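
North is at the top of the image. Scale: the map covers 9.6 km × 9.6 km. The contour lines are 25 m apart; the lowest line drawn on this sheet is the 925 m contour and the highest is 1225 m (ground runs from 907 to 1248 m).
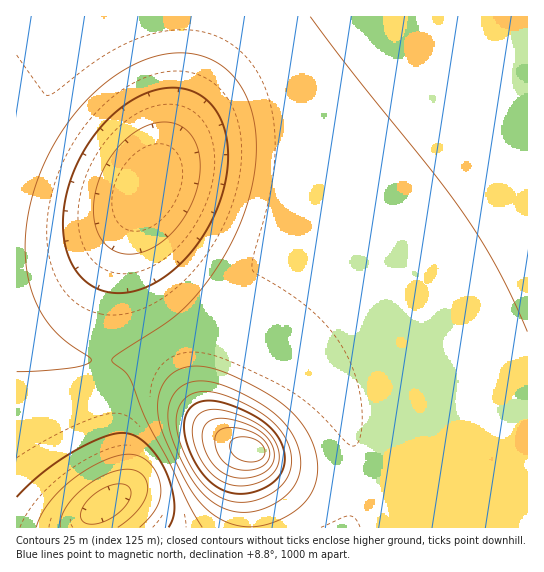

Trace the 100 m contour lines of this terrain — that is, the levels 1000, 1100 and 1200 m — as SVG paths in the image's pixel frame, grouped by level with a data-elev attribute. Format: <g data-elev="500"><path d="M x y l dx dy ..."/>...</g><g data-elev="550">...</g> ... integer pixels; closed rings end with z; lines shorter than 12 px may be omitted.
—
<g data-elev="1000"><path d="M17 497l26-25 32-22 32-14 12-3 10 1 10 4 11 10 9 12 8 14 5 16 2 16-1 12-4 9"/><path d="M113 293l-15-4-13-8-10-12-8-16-3-18-1-20 4-21 6-21 11-22 12-18 15-17 16-13 16-9 18-5 17-1 15 3 11 7 10 10 7 13 5 14 2 18-1 17-3 19-6 18-9 19-11 17-13 16-14 13-14 10-15 7-15 3z"/></g><g data-elev="1100"><path d="M236 502l11 0 14-3 12-6 9-8 6-10 3-9 0-11-3-12-6-10-8-10-11-9-14-8-19-9-15-4-12-2-10 3-11 8-5 12 0 16 5 19 11 21 12 16 14 11z"/></g><g data-elev="1200"><path d="M241 470l13-1 11-4 4-8-1-11-7-9-11-6-16-3-12 1-5 4-2 5 0 8 3 8 9 11z"/></g>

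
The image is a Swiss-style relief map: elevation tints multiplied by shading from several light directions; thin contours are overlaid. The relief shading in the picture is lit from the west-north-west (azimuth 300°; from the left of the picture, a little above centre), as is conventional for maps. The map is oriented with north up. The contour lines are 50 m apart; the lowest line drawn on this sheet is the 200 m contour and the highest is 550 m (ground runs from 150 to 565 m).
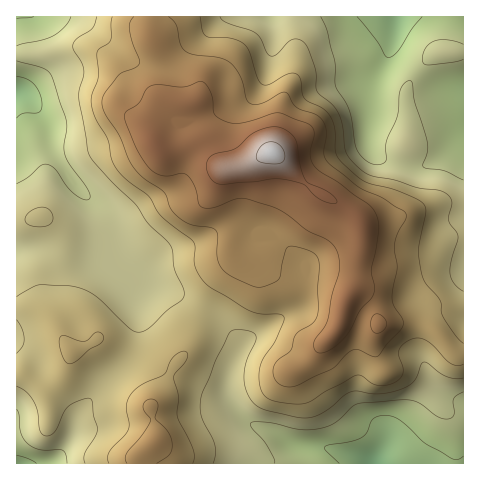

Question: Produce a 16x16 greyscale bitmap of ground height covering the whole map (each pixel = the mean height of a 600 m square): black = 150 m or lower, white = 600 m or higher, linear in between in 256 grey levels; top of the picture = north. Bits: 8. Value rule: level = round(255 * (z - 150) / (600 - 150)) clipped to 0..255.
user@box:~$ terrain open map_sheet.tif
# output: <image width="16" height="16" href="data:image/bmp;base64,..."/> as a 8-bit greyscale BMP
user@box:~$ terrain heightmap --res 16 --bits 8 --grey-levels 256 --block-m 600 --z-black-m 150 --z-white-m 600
<image width="16" height="16" href="data:image/bmp;base64,Qk02BQAAAAAAADYEAAAoAAAAEAAAABAAAAABAAgAAAAAAAABAAATCwAAEwsAAAABAAAAAAAAAAAAAAEBAQACAgIAAwMDAAQEBAAFBQUABgYGAAcHBwAICAgACQkJAAoKCgALCwsADAwMAA0NDQAODg4ADw8PABAQEAAREREAEhISABMTEwAUFBQAFRUVABYWFgAXFxcAGBgYABkZGQAaGhoAGxsbABwcHAAdHR0AHh4eAB8fHwAgICAAISEhACIiIgAjIyMAJCQkACUlJQAmJiYAJycnACgoKAApKSkAKioqACsrKwAsLCwALS0tAC4uLgAvLy8AMDAwADExMQAyMjIAMzMzADQ0NAA1NTUANjY2ADc3NwA4ODgAOTk5ADo6OgA7OzsAPDw8AD09PQA+Pj4APz8/AEBAQABBQUEAQkJCAENDQwBEREQARUVFAEZGRgBHR0cASEhIAElJSQBKSkoAS0tLAExMTABNTU0ATk5OAE9PTwBQUFAAUVFRAFJSUgBTU1MAVFRUAFVVVQBWVlYAV1dXAFhYWABZWVkAWlpaAFtbWwBcXFwAXV1dAF5eXgBfX18AYGBgAGFhYQBiYmIAY2NjAGRkZABlZWUAZmZmAGdnZwBoaGgAaWlpAGpqagBra2sAbGxsAG1tbQBubm4Ab29vAHBwcABxcXEAcnJyAHNzcwB0dHQAdXV1AHZ2dgB3d3cAeHh4AHl5eQB6enoAe3t7AHx8fAB9fX0Afn5+AH9/fwCAgIAAgYGBAIKCggCDg4MAhISEAIWFhQCGhoYAh4eHAIiIiACJiYkAioqKAIuLiwCMjIwAjY2NAI6OjgCPj48AkJCQAJGRkQCSkpIAk5OTAJSUlACVlZUAlpaWAJeXlwCYmJgAmZmZAJqamgCbm5sAnJycAJ2dnQCenp4An5+fAKCgoAChoaEAoqKiAKOjowCkpKQApaWlAKampgCnp6cAqKioAKmpqQCqqqoAq6urAKysrACtra0Arq6uAK+vrwCwsLAAsbGxALKysgCzs7MAtLS0ALW1tQC2trYAt7e3ALi4uAC5ubkAurq6ALu7uwC8vLwAvb29AL6+vgC/v78AwMDAAMHBwQDCwsIAw8PDAMTExADFxcUAxsbGAMfHxwDIyMgAycnJAMrKygDLy8sAzMzMAM3NzQDOzs4Az8/PANDQ0ADR0dEA0tLSANPT0wDU1NQA1dXVANbW1gDX19cA2NjYANnZ2QDa2toA29vbANzc3ADd3d0A3t7eAN/f3wDg4OAA4eHhAOLi4gDj4+MA5OTkAOXl5QDm5uYA5+fnAOjo6ADp6ekA6urqAOvr6wDs7OwA7e3tAO7u7gDv7+8A8PDwAPHx8QDy8vIA8/PzAPT09AD19fUA9vb2APf39wD4+PgA+fn5APr6+gD7+/sA/Pz8AP39/QD+/v4A////AC87U3WUjGpLPi8lGw4RGiBHVVBhhoFcRz1DSTgiGyo1VmJYX315WUdffnlhUU1CP15qZ11kcGRPZJGai4F8WGhZbXBmWmZnVlh6nq2ejHN3XWVkU0lWXmFzeIa1q5N4a1JUTkVETmqEjoyLrLCOcltITUZDR1R2kZCOkKqzkG9YUlFFQ1BvjZSSmay3upR0V0pIO0hokaqxrrS/vp6BaFM1OUVpmK+50dbUuItTRT42KjNUf7a8u7/S2K1pMT08KR0xYJmztbSkoamPVyo1NiUaO2CQoamsmH9+YjklMDMkO0Zgf5KYkYpsXFY2JSE2Oio4U3aYk3hjUklHLh0TJS0="/>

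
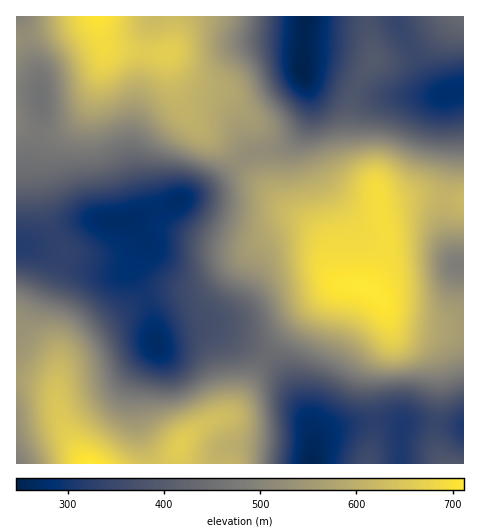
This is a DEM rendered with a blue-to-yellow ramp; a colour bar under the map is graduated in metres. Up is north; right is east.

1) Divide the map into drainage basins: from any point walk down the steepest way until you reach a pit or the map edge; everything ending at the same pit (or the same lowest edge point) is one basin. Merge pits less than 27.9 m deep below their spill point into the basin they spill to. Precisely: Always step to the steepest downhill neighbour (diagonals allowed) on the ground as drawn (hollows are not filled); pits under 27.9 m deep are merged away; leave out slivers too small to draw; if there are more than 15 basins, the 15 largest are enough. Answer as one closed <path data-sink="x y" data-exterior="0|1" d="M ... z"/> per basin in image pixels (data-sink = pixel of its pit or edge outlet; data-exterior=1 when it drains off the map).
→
<path data-sink="113 222" data-exterior="0" d="M104 43l1 12-3 11-15 42-18 20-15 8-9 8-7 23 1 19 7 34 10 21 8 11-26 64 1 11 18 29 2 19 5-18 11-12 57-40 27-11 30-3 12-3 75-53 15-4 20 2 14 11 5 18-1-16-4-8-13-13-29-20-52-54-28-18-14-16-13-22-9-42-54-4-7-3z"/><path data-sink="157 344" data-exterior="0" d="M18 126l-2 0 0 253 24 5 12 4 4 4 7 32 24 40 89 0 2-13 5-10 21-17 26-9 32-52 22-28 44-44 15-6-6-4-6-10-5-25-8-10-16-5-11 0-15 4-75 53-12 3-30 3-27 11-57 40-11 12-5 18-2-19-18-29-1-11 26-64-8-11-10-21-7-34-1-19 7-23 19-13-14 4-8 0-10-2z"/><path data-sink="312 463" data-exterior="1" d="M362 286l-27 1-19 15-43 47-22 32-17 30-9 6-21 7-21 17-5 10-1 12 265 1-6-18 2-74-3-12-10-13-23-10-8-7-13-31-7-8z"/><path data-sink="302 69" data-exterior="0" d="M368 16l-269 1 1 15 6 14 62 8 8 41 17 28 10 10 28 18 52 54 29 20 13 13 4 8 2 24 3 8 7 6 21 2 5 2 12-15 6-11 2-12-1-16-10-46-20-26-6-18 0-29 3-20 5-12 16-23-6-29z"/><path data-sink="448 94" data-exterior="0" d="M463 16l-95 1 0 14 6 29-16 23-5 12-3 20 0 29 6 18 19 24 4 15 3 3 35-7 47 3z"/><path data-sink="459 265" data-exterior="0" d="M433 197l-16 0-31 7-7-2 7 32 1 16-2 12-6 11-12 14 14 12 7 14 10 9 33 7 32 0 1-128z"/><path data-sink="463 426" data-exterior="1" d="M388 311l6 19 8 7 23 10 10 13 3 12 0 35-2 16 1 28 7 13 19 0 1-135-33 0-21-4-14-5z"/><path data-sink="17 463" data-exterior="1" d="M22 380l-6 1 0 82 69 1-22-40-7-32-9-6z"/><path data-sink="17 17" data-exterior="1" d="M90 16l-73 0-1 23 58-15z"/>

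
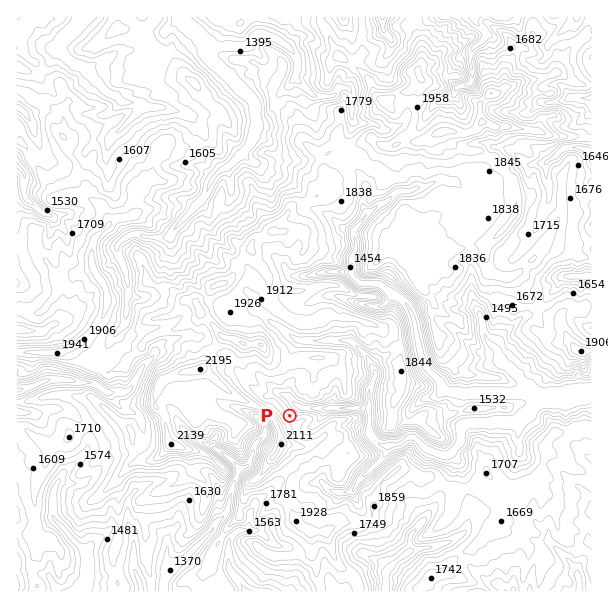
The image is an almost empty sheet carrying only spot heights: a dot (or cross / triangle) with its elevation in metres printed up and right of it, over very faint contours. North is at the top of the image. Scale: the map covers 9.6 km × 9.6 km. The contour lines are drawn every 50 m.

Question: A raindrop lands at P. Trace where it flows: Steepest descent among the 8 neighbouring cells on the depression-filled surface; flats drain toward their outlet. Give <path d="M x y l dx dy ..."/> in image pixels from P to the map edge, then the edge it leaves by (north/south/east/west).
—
<path d="M290 416l9-9 3 0 1 1 65 0 1 2 0 22 5 6 0 2 4 4 3 2 5 0 1-2 12 0 8-6 3-1 4 0 12 12 9 4 3 0 2 2 9 0 10-11 2-3 0-13 6-5 51-1 4-5 2 0 13-13 0-2 5-4 24 0 6-3 12 0 1-2 5 0 1-1"/>
exit: east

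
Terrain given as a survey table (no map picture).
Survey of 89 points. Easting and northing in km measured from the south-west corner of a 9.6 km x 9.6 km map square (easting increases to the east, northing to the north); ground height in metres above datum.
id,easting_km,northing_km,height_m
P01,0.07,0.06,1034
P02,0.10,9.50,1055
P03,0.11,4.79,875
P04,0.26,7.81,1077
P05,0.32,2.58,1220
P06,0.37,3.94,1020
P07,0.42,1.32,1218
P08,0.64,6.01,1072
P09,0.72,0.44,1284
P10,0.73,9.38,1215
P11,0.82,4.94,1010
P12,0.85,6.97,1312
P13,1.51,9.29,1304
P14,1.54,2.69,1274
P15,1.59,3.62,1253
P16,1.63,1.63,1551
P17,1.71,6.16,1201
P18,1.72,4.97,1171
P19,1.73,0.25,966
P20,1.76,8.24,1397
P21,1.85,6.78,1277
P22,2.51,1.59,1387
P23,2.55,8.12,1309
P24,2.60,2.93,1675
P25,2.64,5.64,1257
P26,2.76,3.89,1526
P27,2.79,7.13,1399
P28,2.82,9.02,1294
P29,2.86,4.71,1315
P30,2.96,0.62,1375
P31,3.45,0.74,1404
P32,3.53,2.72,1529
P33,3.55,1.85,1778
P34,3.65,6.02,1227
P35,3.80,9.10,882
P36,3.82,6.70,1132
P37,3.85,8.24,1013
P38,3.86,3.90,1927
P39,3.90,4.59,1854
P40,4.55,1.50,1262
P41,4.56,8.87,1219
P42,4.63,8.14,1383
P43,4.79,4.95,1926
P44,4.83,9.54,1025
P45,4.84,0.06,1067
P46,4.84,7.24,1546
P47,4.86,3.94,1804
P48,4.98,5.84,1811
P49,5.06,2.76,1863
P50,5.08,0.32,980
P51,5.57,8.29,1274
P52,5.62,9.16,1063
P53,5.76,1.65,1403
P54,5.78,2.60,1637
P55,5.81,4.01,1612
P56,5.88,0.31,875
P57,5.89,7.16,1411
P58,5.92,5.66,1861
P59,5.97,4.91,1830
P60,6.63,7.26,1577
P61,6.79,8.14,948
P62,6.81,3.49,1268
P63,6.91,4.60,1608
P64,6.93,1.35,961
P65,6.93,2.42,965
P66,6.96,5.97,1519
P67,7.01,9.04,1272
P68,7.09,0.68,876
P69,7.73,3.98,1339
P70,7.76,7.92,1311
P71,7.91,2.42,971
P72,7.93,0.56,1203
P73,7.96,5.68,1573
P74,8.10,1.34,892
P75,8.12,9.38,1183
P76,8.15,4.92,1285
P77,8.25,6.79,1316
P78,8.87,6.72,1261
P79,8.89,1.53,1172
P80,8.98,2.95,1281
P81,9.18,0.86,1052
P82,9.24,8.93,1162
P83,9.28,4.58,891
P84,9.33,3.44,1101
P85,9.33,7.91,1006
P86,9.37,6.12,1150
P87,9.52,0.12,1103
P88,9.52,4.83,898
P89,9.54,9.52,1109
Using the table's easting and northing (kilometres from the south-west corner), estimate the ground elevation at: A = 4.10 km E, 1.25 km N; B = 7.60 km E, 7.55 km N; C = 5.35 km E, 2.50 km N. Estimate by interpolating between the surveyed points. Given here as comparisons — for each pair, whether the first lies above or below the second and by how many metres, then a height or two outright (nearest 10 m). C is above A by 500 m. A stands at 1200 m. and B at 1520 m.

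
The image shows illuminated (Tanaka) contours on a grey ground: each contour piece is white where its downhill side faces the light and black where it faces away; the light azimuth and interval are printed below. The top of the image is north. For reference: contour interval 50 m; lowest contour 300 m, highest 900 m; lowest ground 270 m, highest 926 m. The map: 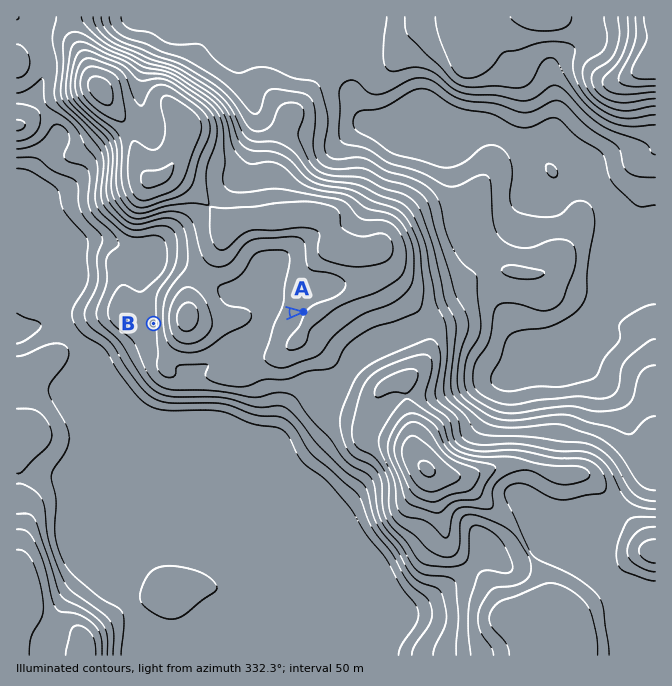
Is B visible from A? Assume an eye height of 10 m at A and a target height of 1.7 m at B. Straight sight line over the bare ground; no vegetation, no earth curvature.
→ no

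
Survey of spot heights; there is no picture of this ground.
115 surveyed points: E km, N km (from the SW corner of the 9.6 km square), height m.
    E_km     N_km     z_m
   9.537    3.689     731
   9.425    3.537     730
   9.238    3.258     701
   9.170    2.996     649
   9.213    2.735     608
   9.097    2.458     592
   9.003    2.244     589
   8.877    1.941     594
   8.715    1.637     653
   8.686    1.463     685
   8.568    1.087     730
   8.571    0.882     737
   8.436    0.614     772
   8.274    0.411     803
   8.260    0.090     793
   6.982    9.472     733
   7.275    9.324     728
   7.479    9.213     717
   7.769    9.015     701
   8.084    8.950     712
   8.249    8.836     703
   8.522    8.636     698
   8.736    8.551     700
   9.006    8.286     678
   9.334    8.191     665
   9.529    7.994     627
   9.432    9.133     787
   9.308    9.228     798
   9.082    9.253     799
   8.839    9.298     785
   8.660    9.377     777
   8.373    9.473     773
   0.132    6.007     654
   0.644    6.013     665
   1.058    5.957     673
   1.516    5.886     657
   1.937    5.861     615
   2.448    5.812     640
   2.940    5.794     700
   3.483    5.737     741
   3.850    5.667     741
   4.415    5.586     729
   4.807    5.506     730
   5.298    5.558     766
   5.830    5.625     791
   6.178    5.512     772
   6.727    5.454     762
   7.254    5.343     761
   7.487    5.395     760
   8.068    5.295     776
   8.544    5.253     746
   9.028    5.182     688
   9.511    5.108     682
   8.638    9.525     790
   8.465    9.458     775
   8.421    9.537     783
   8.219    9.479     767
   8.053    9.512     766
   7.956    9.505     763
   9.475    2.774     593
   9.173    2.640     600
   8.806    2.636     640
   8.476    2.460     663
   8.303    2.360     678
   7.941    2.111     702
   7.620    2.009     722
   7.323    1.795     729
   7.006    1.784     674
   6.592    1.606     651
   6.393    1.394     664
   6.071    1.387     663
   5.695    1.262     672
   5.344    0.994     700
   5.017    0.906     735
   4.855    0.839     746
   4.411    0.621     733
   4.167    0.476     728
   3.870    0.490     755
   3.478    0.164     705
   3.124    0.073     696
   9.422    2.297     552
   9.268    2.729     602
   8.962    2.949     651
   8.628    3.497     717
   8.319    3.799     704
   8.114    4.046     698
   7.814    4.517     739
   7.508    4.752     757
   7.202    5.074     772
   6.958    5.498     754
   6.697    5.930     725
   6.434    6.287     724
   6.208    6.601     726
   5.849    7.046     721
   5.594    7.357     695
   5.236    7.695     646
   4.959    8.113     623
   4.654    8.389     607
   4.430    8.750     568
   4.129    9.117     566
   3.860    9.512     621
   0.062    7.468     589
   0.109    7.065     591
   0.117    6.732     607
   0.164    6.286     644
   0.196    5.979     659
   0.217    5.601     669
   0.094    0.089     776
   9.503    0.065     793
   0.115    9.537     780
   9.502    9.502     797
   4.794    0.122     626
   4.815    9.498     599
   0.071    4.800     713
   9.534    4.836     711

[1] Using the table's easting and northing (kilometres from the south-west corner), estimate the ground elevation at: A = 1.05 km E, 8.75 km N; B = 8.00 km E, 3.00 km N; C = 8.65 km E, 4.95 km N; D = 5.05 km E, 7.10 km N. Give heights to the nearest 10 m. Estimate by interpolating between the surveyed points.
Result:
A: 640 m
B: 630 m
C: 750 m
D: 720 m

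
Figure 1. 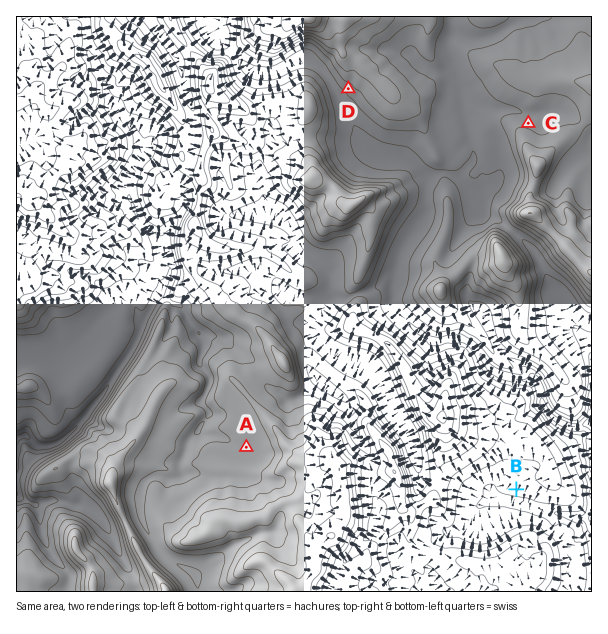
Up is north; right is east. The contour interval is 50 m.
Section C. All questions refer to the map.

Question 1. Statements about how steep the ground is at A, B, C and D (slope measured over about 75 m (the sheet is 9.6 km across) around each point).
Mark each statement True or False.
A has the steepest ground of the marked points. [False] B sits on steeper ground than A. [True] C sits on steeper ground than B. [True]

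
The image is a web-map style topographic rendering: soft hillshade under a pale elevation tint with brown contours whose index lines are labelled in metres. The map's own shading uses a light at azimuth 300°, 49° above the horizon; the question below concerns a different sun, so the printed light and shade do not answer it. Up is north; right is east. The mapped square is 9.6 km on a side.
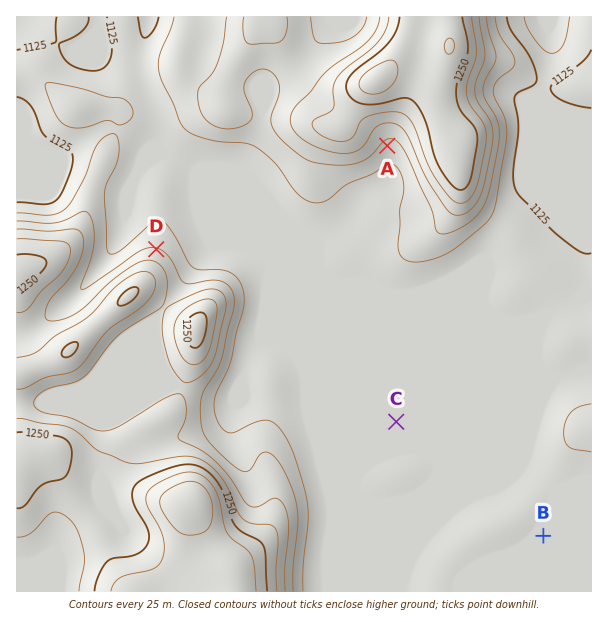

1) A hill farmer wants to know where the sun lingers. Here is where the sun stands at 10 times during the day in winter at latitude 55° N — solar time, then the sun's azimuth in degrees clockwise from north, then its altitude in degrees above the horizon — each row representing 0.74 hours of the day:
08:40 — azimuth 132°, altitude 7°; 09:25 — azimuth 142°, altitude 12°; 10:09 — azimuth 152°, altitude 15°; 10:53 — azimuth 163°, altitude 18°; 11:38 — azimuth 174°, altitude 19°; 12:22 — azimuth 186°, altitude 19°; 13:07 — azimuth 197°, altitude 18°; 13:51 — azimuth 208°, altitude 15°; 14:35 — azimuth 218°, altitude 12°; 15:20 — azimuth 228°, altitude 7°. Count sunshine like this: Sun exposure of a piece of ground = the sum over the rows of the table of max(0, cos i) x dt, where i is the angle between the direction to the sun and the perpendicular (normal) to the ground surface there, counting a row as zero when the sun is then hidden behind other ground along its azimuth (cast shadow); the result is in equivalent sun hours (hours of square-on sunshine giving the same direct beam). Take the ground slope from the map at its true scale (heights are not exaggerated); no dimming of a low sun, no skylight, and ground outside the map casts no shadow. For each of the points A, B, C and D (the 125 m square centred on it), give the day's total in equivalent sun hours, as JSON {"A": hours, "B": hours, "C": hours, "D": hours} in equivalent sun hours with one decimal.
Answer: {"A": 2.2, "B": 1.8, "C": 1.8, "D": 1.2}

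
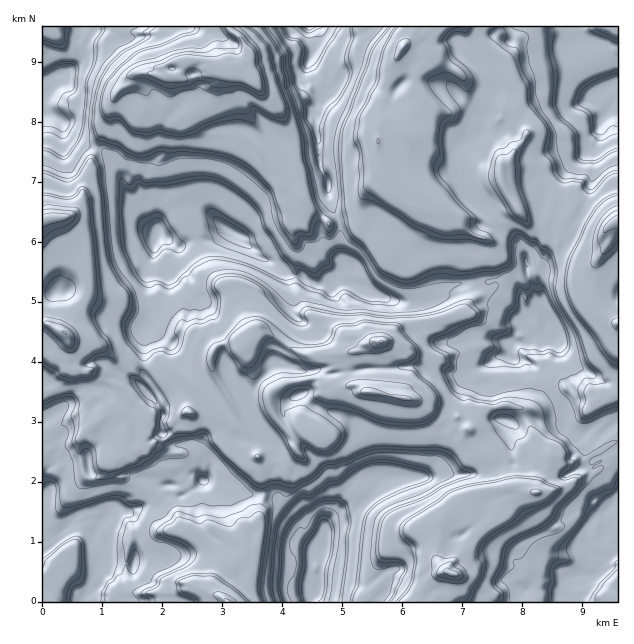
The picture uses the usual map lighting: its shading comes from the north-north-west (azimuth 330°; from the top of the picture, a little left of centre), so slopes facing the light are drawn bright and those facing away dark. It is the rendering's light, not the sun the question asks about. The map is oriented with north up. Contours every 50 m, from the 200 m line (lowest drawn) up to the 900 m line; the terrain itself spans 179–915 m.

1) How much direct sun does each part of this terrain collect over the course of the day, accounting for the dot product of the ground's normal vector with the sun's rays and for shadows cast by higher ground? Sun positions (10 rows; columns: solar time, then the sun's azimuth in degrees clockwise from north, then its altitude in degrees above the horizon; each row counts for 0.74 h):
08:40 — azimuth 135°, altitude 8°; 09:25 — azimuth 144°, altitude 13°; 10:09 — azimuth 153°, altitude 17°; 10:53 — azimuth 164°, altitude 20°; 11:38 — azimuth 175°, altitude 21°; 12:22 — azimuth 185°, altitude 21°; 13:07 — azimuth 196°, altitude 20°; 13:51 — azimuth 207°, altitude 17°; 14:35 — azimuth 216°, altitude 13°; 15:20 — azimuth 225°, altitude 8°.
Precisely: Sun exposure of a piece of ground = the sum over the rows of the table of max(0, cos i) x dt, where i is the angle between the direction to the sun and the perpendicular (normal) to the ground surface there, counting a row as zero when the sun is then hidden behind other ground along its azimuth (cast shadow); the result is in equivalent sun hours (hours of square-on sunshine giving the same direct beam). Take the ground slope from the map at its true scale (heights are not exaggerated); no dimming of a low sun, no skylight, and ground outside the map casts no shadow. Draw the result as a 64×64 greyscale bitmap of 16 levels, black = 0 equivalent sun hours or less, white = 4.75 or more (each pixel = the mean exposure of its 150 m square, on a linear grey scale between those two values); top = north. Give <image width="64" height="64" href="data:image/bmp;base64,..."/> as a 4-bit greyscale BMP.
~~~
<image width="64" height="64" href="data:image/bmp;base64,Qk12CAAAAAAAAHYAAAAoAAAAQAAAAEAAAAABAAQAAAAAAAAIAAATCwAAEwsAABAAAAAAAAAAAAAAABEREQAiIiIAMzMzAERERABVVVUAZmZmAHd3dwCIiIgAmZmZAKqqqgC7u7sAzMzMAN3d3QDu7u4A////AGZ3dmZmjZd7+ncSFURGRURVRmYxNmZ3q3Z2ZmZmZlVmZoqGQ2ZBJnp2ZBAlVVVlVVU0ZkMlZ3d5lhNnZoZmUjZmfKZRIzITQiMhAkZ2ZYVWVVZlQzVp7+endWd3ZmZUFFZndlMyJDEAAAE1Vnd1dlVVVWdTRWZTFWeYZmd3ZmUxNmdlVWZWUxABNFZmdmVlVFVVbNyGZQE1RndmZpyWZlMRZmVmeJdlQ2dmZmZ3ZWVUVVVnd3dlM1ZlaXZ3dlZmZkECRWZnlmetp2ZmZnd1Z1VWZWZnumZmVpp6x3d7lmZmVBA1ZlVmnKhmZ2Zmd4dZZVVVVWinZmdma9mu2XjJZmZlVVVlQzYxRlNTFGZni2Z2dVVUZDZmZ3dmnsietnt2ZminZmZRJUIRAAARE0a5x4x2dDI0EUZmZmZnvJe4Z6dmZ9/admmWVCAREiEBFXycqHlkEQAQAlZmZmZ8/pyHmnZmiK3u7JdlVEVVVUE1ad3N2WUwAAAAFWZ3ZneK2tiKt3d3eHiYdmVXYzZma9u+ytuGZUMQAAAAE0VndlVGjIvd3Xeq3rdmeIdkVmfMrdrPq+tlVDEAAAAAAAEiEAIld3mndmW83bh3d3qWfLd3d3jJicdlVEREIRIQAAABNkBGd3dnZ3d5zqd3d3faeIZn2n7/zdzNuXVGlmVDIjVWVlZnd3iZZmZ5y3Z3fJZkRmqV77jP3My7u8x2ZmVWZmZDVmZmast2ZmZ4l2epZmZmeGyYyXeszLurl3dmZFVmQjVWZmdkd3ZmZ1LP/7dndme3l2ZnZnd3d3d3eHZEI1MBRWZmZmdndmZmiJd5h3dme5Z2ZRNmet7ux3ZkZSE2MzRWdmZmZ2ZmZmZ0atd3Z2aaRWUhJYv+yqrNdmZnibh3VWj9h6dUZmZmZShjFXZ2Z5diESe9/Id4mXiGZlWbhmRWZ2nv38t2ZmZRN3VWZnZnd3MDvLmL3cuWZlURAAEAAlZ3ZmhnqWZmdiSIdmZnZmZFnMl3d4ZCESRSQgAAEBJFZmZVVnjf63dleZd2ZndneDAleXVVMRI0VBJCNERVVWZlUhFWrbiIdniZdmZmhmjaUgAAFGZTNEIhJFZVUzMzRmZUKIfpdmNYdmVmZmaHert1VpzJd3mYiZhVd2ZhAABWVFa5jneJjPpmICMVZlireKqalmZniJqHd2QkZnpiJBAAN4fKeMp3dVMBAARmNIdnmaUAAUZWvrZSUhRWZlVSAAA4eZeNlWYjUzQyVmZTJGaJMREANmQQJRNrymZou3VVRHmLd7USVCRlVVVENFVBJUIjI0MREyASNFaN64eHVmZnqsh4ABRURWpmZUEAA1MAAjAXZCAAAAASNGeMtmh2Zmq7l2QzRWmGaXZmVDEDVTIkEREAAAAAAAAAAkMmacdmjKp2ZiACaIZmVmZmVVdmZlIjMAAAAAAAEREAAUZneHapl2ZldURnVlNCMyVmimZmQTIgAAAAACRVVUMSRWaMq5eGZmeZmXZWMiAAAkZUVUECAAAAAAAWne2nd3ZmZomrZmZmZ4u5dlUjEiIhJUAAAAACR6UyEX3Zed/u//7ZdXdWVmd3d3dmVDM0RUMQEQAAAUm5elRYqXdmeJh3ia2EZnZGaId3d2ZUQ0MEQzEAAAAkeHZniMy3ZmZnd3Zndmh4tTVnyYd3ZlVUQgAVRCAAAUWJt3e9vYZmd3d4h5uGZqyFQ2eLuXdlVVVDMldlQQAUWYu/mYfJdmZ3rf/+lVe8x2ZTVpm+6WVVZVZWllVBJ6eJqZiLmYdmZ438mJUSV6yGZlREWWirdlVlerpmZljad4eGd7Q4d2Z66nd2ZlVo3GZmZCMUAAFVVWZnmGZmm4dpl4d3UTd3eN2HdmYhRmmVVmZlMiAQAVVVdmZmZmZ3d6x4dnYzRnrOp2ZmYxNWi1NWZmVCEgAAE1VpdndmZmeMx3p2ZUJHach2ZmZCNWeoVFZmVRIgIAAUVXrO/+yprPp3yWZlQ1dmd2ZmZRNWZ5ZVVlMiACQQACVliJd4rO/sh42XZmVGZ2ZnZmZkRWZmdmZmQQASAhAAFUVnd3d3d3eM6XZmZDVmZ3ZmZmh1ZlRWZmZCIBEhIAERRmvvy8vN7/yHdmZkNWZnZmZmaHZmZSJmZRNRAAIAADJqyni9ztuod3dmZmU0VnhnZmdmVmZlIShmVFIRABEBOOuHrKrNuHd3dmZnZDRWd2ZmZmdmZmZUJod1ZEEBAAI4d3zt7svep3d4ZndSNFRVZmZmZ4d2ZmZjRkUiQAASNVaP6nd3Z3nf7dl8+UIzU1VmZmZmrIZmZ2ZSMhRTIVeXVomXd3d2Z3isyuqWREIzQmZmZmZmd3dmZjIyMhRVVVZVV4d3d3dmd3d7l1M1QwNDRmZmZSJHdmZmNGVkJWZUElVFmph6uYebqK7WQyNEIjQ1ZGZSRHl2ZmZVZml1VmUzVTNIqu7f7N3v6GVEI0RCNDR3ZlZ5yXZmZFZmaNp2llVTISWrl2ZqqHd2REMyNERDVmeGm7yEVmZjRmZme+28ulMxERE1d5hmZmU0U0AURnNEd3Z4lRNmZlRWVWZmeGeHVUIQAAATQyNEZlRFQhNFZERod2ZiJWZmRlZFZmZnnJVVUxAAAAAAAABSQyIzIURFM0WHZkRWZlElZlVmZmfaZVQ0MQAAAAEiKCERIQIxJDUxJDZ3dmdlRjVmdmZnv2ZVVEVDIREAAlaSECIQEAEUZUITZmaO6miDRWZmZn3I"/>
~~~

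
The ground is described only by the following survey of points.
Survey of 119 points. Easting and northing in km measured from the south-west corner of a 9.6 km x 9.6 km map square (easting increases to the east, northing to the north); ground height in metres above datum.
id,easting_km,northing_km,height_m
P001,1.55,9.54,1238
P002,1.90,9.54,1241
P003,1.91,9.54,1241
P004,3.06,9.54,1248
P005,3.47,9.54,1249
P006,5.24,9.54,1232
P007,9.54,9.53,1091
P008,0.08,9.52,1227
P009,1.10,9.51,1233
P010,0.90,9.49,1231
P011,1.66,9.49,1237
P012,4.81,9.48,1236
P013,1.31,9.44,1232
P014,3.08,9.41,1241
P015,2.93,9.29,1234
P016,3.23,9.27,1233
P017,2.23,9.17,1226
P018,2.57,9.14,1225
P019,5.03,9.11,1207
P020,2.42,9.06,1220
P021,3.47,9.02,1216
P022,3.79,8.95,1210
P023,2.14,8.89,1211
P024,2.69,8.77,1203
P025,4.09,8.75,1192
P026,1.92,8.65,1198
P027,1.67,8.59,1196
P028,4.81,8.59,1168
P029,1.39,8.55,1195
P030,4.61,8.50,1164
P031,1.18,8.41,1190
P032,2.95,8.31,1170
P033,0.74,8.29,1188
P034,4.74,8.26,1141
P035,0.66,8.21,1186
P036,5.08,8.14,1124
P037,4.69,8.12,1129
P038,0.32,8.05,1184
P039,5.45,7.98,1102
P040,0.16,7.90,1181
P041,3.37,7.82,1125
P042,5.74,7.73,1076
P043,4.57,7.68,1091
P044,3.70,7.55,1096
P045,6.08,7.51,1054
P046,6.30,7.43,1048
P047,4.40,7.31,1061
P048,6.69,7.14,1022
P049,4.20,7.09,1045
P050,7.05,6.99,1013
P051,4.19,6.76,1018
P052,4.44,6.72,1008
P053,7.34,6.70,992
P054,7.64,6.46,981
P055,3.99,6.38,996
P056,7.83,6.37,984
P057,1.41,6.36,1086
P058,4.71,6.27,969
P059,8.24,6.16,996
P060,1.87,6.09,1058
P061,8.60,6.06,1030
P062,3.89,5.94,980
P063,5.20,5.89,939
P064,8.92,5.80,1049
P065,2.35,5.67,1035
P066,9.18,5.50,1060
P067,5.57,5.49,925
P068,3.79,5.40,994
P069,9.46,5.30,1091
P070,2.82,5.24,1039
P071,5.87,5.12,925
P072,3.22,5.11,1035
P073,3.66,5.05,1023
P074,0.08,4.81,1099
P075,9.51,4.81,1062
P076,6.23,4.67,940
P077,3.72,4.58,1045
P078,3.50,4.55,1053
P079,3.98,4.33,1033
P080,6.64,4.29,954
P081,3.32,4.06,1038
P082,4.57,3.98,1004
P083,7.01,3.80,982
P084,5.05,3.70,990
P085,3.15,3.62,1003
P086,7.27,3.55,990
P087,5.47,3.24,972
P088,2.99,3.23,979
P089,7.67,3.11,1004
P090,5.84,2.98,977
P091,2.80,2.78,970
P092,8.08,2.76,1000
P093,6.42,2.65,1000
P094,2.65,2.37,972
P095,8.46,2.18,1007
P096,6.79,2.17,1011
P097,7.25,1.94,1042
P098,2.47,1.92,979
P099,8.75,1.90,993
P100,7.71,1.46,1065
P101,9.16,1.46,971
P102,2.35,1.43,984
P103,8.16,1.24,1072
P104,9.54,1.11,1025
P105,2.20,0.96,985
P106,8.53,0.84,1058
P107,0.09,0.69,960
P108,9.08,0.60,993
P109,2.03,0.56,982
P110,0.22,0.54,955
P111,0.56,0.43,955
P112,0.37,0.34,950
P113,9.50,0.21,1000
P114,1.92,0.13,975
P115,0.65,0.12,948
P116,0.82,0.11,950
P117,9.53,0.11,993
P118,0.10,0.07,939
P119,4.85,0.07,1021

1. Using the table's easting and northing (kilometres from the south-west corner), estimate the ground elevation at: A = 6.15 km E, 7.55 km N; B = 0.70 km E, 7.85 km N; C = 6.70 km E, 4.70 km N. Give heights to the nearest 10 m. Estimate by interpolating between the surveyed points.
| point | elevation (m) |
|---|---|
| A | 1060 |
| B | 1170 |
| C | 920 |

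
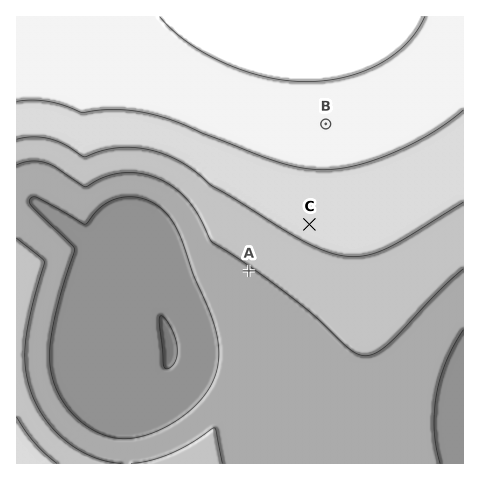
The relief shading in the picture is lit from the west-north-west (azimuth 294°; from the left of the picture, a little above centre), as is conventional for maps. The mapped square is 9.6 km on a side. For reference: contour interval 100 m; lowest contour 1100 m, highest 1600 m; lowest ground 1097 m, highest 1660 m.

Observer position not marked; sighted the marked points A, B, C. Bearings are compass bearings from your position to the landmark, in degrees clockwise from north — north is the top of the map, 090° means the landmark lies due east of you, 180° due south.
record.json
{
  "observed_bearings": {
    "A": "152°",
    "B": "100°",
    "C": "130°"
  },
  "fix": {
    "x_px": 154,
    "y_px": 94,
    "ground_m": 1540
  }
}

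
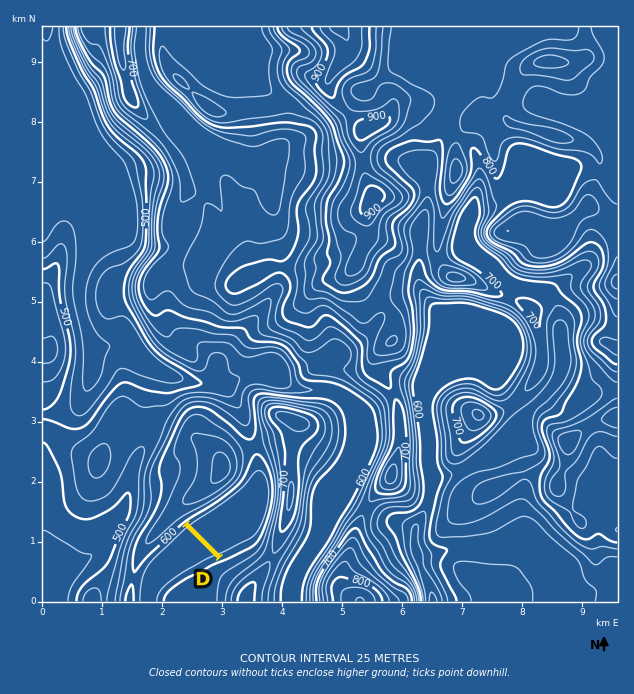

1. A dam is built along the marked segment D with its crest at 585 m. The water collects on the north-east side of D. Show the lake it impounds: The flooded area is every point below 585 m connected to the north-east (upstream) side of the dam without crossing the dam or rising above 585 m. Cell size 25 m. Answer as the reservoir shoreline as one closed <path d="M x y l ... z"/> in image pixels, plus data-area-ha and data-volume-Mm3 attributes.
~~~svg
<path d="M259 464l-7 5-4 9-10 12-20 14-21 12-8 7 32 33 3 0 27-14 7-7 4-7 6-18 0-6 2-2 0-21-3-9-3-4-5-4z" data-area-ha="105" data-volume-Mm3="24.29"/>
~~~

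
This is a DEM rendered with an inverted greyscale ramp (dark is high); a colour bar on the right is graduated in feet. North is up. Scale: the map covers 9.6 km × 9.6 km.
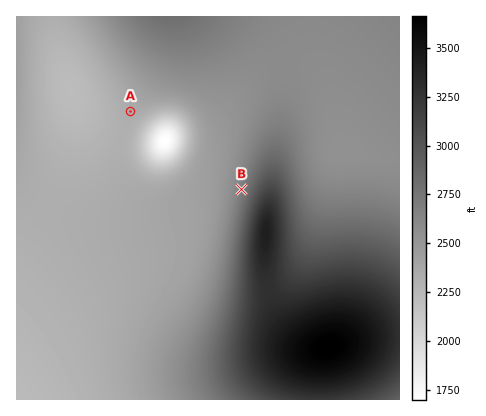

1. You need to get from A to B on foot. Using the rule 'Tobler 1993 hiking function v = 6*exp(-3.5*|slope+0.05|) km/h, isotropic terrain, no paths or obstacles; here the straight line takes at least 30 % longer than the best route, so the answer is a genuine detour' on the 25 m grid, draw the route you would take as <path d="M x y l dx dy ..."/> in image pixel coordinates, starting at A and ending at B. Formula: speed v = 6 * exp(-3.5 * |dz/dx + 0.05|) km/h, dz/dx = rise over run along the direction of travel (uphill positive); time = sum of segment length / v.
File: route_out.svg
<path d="M130 112l18 0 2-2 20 0 10 6 12 12 8 14 36 36 6 12"/>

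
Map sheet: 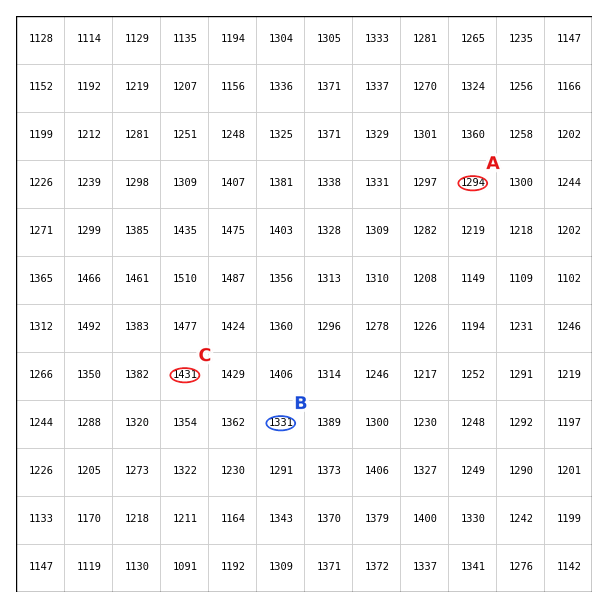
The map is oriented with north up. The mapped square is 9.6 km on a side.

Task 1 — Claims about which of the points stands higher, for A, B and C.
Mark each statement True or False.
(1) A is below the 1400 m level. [True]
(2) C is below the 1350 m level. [False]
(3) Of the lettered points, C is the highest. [True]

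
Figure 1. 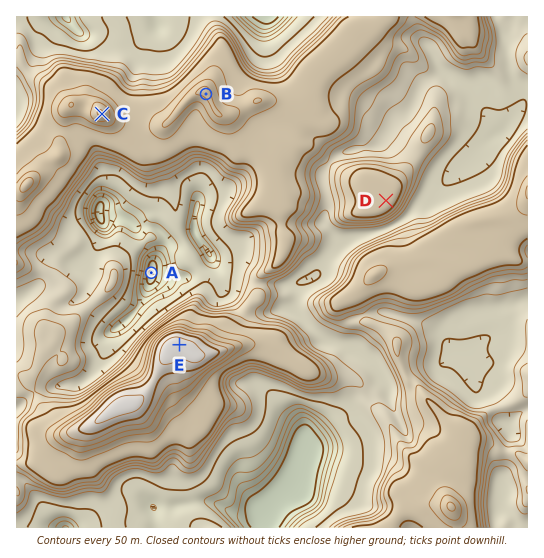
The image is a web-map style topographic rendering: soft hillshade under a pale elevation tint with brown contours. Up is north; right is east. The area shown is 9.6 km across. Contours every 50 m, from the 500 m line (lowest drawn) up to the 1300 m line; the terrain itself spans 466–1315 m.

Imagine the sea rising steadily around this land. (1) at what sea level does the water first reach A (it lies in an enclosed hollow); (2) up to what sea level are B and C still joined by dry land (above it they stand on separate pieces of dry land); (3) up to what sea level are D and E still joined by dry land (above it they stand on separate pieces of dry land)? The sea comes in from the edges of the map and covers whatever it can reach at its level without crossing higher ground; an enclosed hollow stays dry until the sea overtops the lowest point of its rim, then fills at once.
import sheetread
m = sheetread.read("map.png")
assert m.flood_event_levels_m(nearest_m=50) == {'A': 800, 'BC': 1050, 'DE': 850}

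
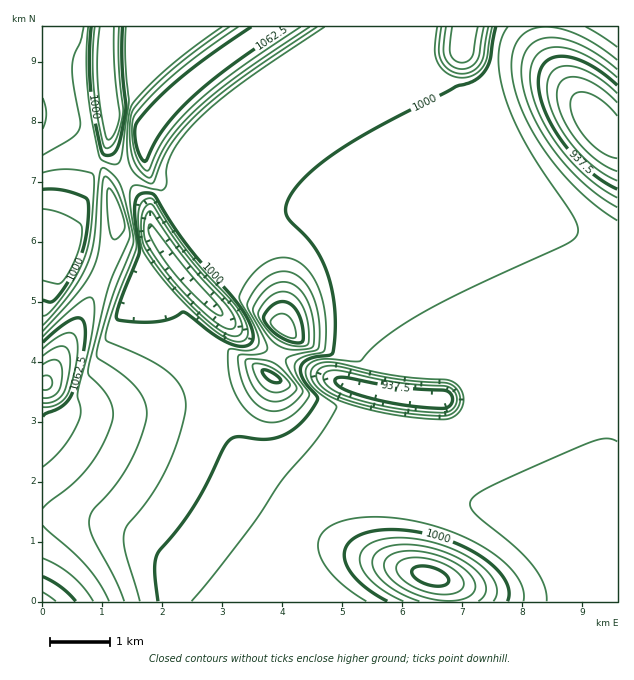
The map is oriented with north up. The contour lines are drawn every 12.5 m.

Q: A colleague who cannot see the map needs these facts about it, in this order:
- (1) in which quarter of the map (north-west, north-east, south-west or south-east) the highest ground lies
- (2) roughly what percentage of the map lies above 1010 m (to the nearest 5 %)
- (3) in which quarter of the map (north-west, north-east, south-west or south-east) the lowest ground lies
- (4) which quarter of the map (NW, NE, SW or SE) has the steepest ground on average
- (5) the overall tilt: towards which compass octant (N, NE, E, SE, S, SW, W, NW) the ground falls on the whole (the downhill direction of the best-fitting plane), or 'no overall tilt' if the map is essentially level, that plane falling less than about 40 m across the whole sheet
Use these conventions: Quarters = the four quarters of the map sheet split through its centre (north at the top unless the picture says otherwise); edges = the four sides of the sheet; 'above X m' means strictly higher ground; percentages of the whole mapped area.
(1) Look to the south-west quarter for the highest ground.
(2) Roughly 25 % of the ground is higher than 1010 m.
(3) Look to the north-east quarter for the lowest ground.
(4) The north-west quarter is the steepest part of the map.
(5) The general tilt is down to the east (the land rises towards the west).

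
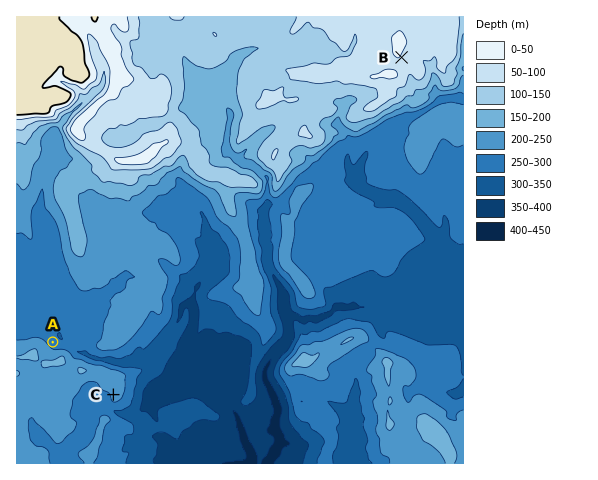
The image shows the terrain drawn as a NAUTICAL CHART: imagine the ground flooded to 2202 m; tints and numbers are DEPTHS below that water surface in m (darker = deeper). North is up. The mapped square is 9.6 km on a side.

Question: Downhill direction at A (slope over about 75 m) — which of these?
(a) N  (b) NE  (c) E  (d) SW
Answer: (b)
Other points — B SE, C SW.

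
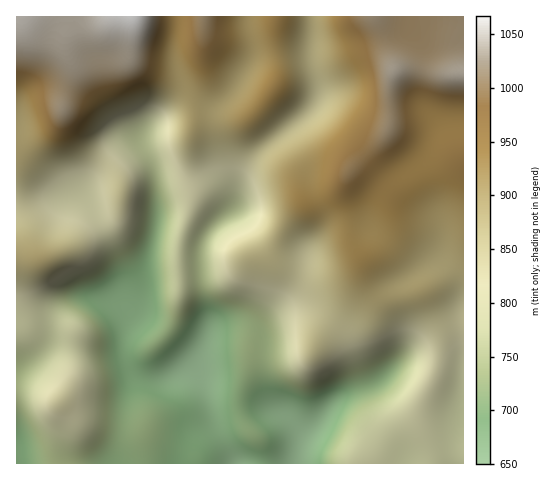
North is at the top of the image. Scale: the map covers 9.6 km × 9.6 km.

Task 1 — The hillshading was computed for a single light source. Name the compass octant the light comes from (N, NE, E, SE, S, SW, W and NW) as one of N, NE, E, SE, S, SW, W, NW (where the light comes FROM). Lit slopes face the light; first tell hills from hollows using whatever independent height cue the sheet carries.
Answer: NW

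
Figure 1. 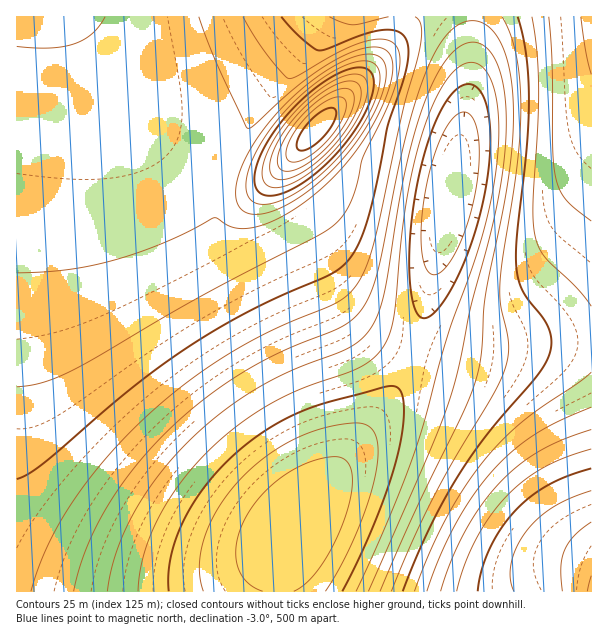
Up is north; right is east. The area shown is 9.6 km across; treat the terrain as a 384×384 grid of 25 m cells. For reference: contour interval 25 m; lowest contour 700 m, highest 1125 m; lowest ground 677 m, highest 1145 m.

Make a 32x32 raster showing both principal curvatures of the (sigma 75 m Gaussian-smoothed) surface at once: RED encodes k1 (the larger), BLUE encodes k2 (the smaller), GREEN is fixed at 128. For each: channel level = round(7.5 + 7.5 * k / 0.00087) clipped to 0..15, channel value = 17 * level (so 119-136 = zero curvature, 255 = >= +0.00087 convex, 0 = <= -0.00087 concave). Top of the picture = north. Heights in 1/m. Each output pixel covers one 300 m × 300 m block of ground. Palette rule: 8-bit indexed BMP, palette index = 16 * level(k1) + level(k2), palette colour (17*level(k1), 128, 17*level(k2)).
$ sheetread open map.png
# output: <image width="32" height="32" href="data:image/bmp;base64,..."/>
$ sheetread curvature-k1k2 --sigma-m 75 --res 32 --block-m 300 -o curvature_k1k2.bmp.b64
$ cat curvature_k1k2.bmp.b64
<image width="32" height="32" href="data:image/bmp;base64,Qk02CAAAAAAAADYEAAAoAAAAIAAAACAAAAABAAgAAAAAAAAEAAATCwAAEwsAAAABAAAAAAAAAIAAABGAAAAigAAAM4AAAESAAABVgAAAZoAAAHeAAACIgAAAmYAAAKqAAAC7gAAAzIAAAN2AAADugAAA/4AAAACAEQARgBEAIoARADOAEQBEgBEAVYARAGaAEQB3gBEAiIARAJmAEQCqgBEAu4ARAMyAEQDdgBEA7oARAP+AEQAAgCIAEYAiACKAIgAzgCIARIAiAFWAIgBmgCIAd4AiAIiAIgCZgCIAqoAiALuAIgDMgCIA3YAiAO6AIgD/gCIAAIAzABGAMwAigDMAM4AzAESAMwBVgDMAZoAzAHeAMwCIgDMAmYAzAKqAMwC7gDMAzIAzAN2AMwDugDMA/4AzAACARAARgEQAIoBEADOARABEgEQAVYBEAGaARAB3gEQAiIBEAJmARACqgEQAu4BEAMyARADdgEQA7oBEAP+ARAAAgFUAEYBVACKAVQAzgFUARIBVAFWAVQBmgFUAd4BVAIiAVQCZgFUAqoBVALuAVQDMgFUA3YBVAO6AVQD/gFUAAIBmABGAZgAigGYAM4BmAESAZgBVgGYAZoBmAHeAZgCIgGYAmYBmAKqAZgC7gGYAzIBmAN2AZgDugGYA/4BmAACAdwARgHcAIoB3ADOAdwBEgHcAVYB3AGaAdwB3gHcAiIB3AJmAdwCqgHcAu4B3AMyAdwDdgHcA7oB3AP+AdwAAgIgAEYCIACKAiAAzgIgARICIAFWAiABmgIgAd4CIAIiAiACZgIgAqoCIALuAiADMgIgA3YCIAO6AiAD/gIgAAICZABGAmQAigJkAM4CZAESAmQBVgJkAZoCZAHeAmQCIgJkAmYCZAKqAmQC7gJkAzICZAN2AmQDugJkA/4CZAACAqgARgKoAIoCqADOAqgBEgKoAVYCqAGaAqgB3gKoAiICqAJmAqgCqgKoAu4CqAMyAqgDdgKoA7oCqAP+AqgAAgLsAEYC7ACKAuwAzgLsARIC7AFWAuwBmgLsAd4C7AIiAuwCZgLsAqoC7ALuAuwDMgLsA3YC7AO6AuwD/gLsAAIDMABGAzAAigMwAM4DMAESAzABVgMwAZoDMAHeAzACIgMwAmYDMAKqAzAC7gMwAzIDMAN2AzADugMwA/4DMAACA3QARgN0AIoDdADOA3QBEgN0AVYDdAGaA3QB3gN0AiIDdAJmA3QCqgN0Au4DdAMyA3QDdgN0A7oDdAP+A3QAAgO4AEYDuACKA7gAzgO4ARIDuAFWA7gBmgO4Ad4DuAIiA7gCZgO4AqoDuALuA7gDMgO4A3YDuAO6A7gD/gO4AAID/ABGA/wAigP8AM4D/AESA/wBVgP8AZoD/AHeA/wCIgP8AmYD/AKqA/wC7gP8AzID/AN2A/wDugP8A/4D/AIeHh4eHh4eHd3d3d3d3d3d2d3eHh4iIiIiIiIiIh4eHh4eHh4eHh4d3d3d3d3d3d3Z3d3eHiIiIiIiIiIiHh4eHh4eHh4eHh3d3d3d3d3d3dnZ3d3eHiIiIiIiIiIiHh4eHh4eHh4eHd3d3d3d3d3d2dnd3d4eIiIiIiIiIiIiHh4eHh4eHh4eHd3d3d3d3d3Z2dnd3h4eIiIiIiIiIiIeHh4eHh4eHh4d3d3d3d3d3d3Z2d3eHh4eHiIiIiIiIiIeHh4eHh4eHh4d3d3d3d3d3dnZ2d4eHh4eHiIiIiIiIh4eHh4eHh4eHh4d3d3d3d3d3dnaGh4eHh4eHh4eIiIiHh4eHh4eHh4eHh3d3d3d3d3d3doaHh4eHh4eHh4eHh4eHh4eHh4eHh4eHh4d3d3d3d3eGhoaHh4eHh4eHh4eHiIiHh4eHh4eHh4eHh4d3d3d3h4eGhoeHh4eHh4eHh4eIiIiHh4eHh4eHh4eHh4eHd4eHh4eGhoeHh4eHh4eHh4iIiIiHh4eHh4eHh4eHh4eHh4eHh4aGh4eHh4eHh4eHiIiIiIeHh4eHh4eHh4eHh4eIh4eHhoaGh4eHh4eHh3eIiIiIh4eHh4eHh4eHh4eHh4iIh4eGhoaHh4eHh4eHd4iIiIiIh4eHh4eHh4eHh4eIiIiXh4aFhoeXl4eHh4eHiIiIiIiIh4eHh4eHh4eHh4iIiJeHhoWFhoeXmIiHh4eIiIiIiIiIiIiIh4eHh4eHiIiYmIeGhXWGh5eYiIiHh4iIiIiIiIiIiIiIiIeHh4eIiJiYl4Z1dXWGl6eYiIiHiIiIiIiIiIiIiIiHhoaHh4iImJiXhnV1dXaXp5iIiIeIiIiIiIiIiIiIh4aWlYSFh4iYqJeHdXV1dYenqIiIiIiIiIiIiIiIiIiHhaa3poODh5iol4d1dXV1h5enmIiIiIiIiIiIiIiIiIeEptfXpoKBh6ioh3V1dXR2l6eYiIiIiIiIiIiIiIiIiIWTx/j4p4KBl6iHdXR1dHaHp5iIiIiIiIiIiIiIiIiIh4KV2Pn5p4KCp5d2dHV1dYenqIiIiIiIiIiIiIiIiIiHhYGm+fn5l4KFl4Z1dXV1h5enmIiIiIiIiIiIiIiIh4eHgoGn+fnploOHh3V1dXWHl6eYiIiIiIiIiIiHh4eHh4eHgIKo+fnYlYWHdnV1dYeXl5iIiIiIiIeHh4eHh4eHh4eGgIO3+PjHhYaGdXV1hpeXl4iIiIiHh4eHh4eHh4eHh4eGgYO359emhoeGdXWGl5eXiIiIh4eHh4eHh4eHh4eHh4eGgoOmxraWl4aFhoaHl4eIiIeHh4eHh4eHh4eHh4eHh4d3dYSVppaXh4aGhoeXh4c="/>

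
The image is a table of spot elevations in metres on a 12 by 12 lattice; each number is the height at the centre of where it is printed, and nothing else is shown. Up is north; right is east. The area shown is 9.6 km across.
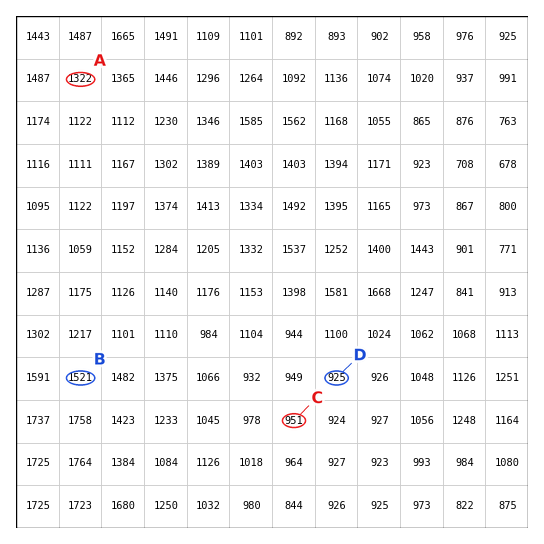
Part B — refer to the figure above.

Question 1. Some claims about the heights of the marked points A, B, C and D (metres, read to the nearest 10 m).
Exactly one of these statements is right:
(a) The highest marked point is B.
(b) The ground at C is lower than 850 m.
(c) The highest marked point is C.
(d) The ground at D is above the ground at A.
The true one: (a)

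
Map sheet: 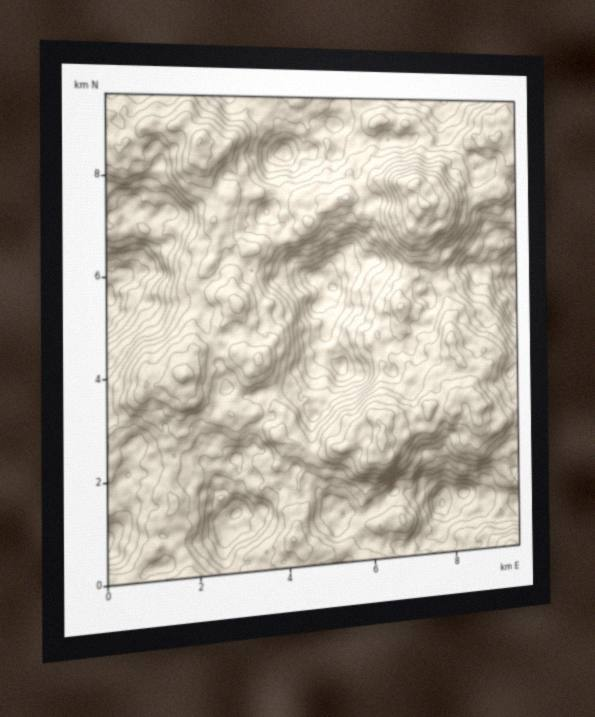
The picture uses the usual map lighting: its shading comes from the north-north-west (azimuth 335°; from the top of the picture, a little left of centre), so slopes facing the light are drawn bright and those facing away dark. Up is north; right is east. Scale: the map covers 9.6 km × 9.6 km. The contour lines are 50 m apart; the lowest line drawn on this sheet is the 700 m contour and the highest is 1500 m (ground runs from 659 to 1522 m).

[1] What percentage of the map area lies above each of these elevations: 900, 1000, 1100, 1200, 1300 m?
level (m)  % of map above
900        91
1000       78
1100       52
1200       24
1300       7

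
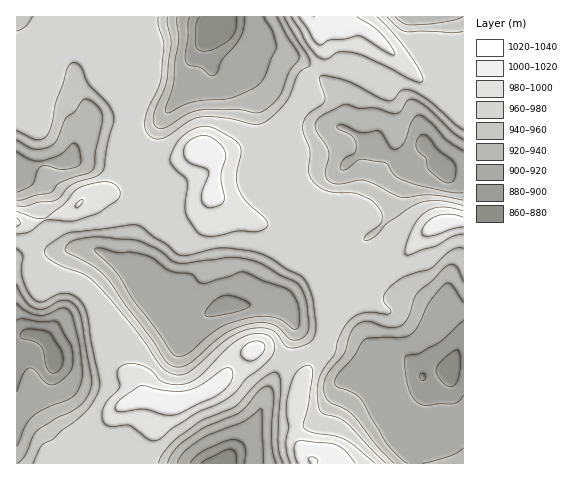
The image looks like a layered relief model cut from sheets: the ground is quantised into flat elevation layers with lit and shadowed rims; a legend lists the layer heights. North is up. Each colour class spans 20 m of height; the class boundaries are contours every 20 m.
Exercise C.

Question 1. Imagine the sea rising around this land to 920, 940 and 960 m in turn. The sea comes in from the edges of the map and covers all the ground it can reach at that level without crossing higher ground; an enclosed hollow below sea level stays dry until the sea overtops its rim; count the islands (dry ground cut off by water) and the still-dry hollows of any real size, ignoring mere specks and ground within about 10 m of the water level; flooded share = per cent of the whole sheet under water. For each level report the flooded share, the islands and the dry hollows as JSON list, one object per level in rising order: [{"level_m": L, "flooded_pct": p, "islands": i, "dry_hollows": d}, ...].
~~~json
[{"level_m": 920, "flooded_pct": 19, "islands": 0, "dry_hollows": 1}, {"level_m": 940, "flooded_pct": 30, "islands": 0, "dry_hollows": 1}, {"level_m": 960, "flooded_pct": 40, "islands": 0, "dry_hollows": 1}]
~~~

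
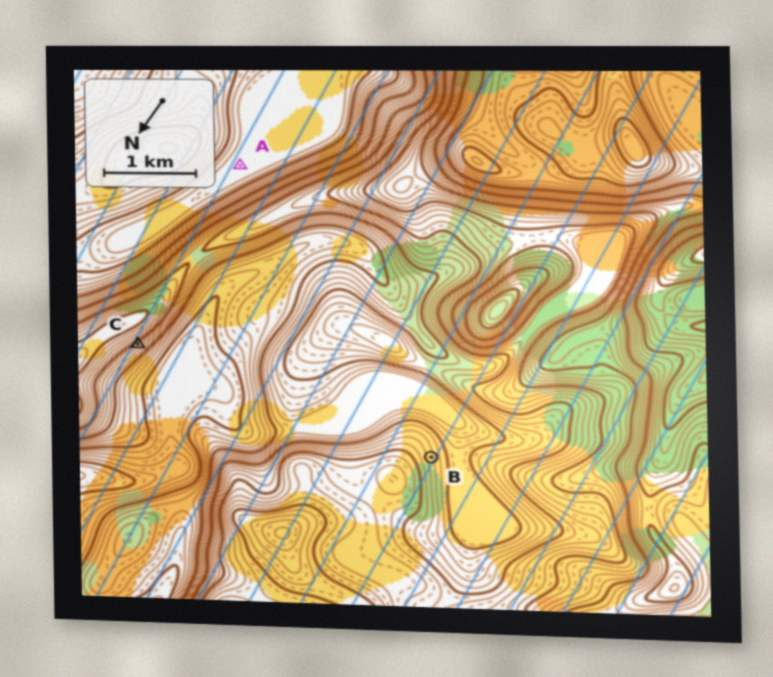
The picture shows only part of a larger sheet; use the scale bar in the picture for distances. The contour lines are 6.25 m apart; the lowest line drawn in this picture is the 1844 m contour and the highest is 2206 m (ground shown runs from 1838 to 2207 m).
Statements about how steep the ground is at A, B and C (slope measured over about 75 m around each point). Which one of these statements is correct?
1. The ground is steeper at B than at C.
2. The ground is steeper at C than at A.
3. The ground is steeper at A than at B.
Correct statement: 2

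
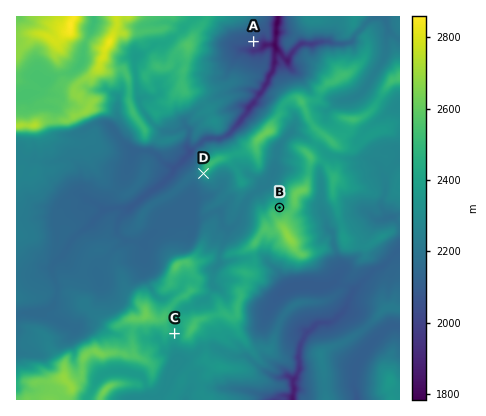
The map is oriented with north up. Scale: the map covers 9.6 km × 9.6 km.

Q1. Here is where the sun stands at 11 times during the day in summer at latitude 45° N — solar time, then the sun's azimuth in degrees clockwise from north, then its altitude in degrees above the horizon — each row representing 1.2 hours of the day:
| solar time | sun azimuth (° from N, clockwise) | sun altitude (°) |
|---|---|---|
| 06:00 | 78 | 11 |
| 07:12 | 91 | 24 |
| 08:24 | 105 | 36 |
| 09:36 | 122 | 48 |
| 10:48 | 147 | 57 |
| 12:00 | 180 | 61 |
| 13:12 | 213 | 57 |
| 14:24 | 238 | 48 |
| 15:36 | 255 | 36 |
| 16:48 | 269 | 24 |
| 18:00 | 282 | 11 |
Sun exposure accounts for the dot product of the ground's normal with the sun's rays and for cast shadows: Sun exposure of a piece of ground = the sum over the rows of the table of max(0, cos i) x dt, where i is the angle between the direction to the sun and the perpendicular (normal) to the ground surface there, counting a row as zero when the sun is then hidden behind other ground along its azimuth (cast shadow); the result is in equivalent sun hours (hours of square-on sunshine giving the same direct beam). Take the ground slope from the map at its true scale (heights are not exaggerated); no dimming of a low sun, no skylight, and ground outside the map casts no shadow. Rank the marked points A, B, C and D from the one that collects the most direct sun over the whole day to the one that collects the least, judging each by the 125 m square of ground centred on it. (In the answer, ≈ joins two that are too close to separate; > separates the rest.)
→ A > C ≈ D > B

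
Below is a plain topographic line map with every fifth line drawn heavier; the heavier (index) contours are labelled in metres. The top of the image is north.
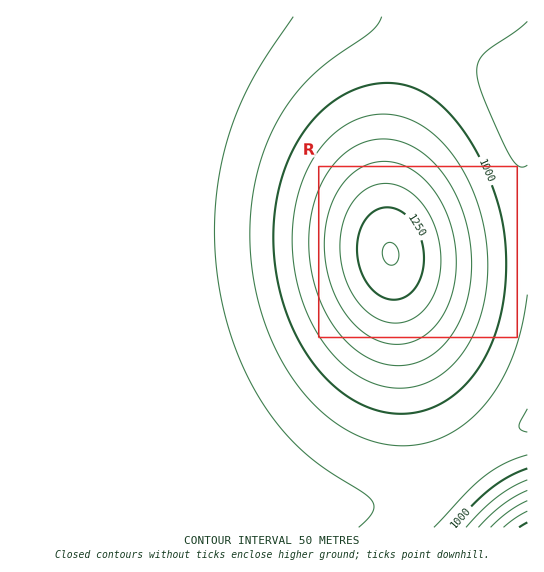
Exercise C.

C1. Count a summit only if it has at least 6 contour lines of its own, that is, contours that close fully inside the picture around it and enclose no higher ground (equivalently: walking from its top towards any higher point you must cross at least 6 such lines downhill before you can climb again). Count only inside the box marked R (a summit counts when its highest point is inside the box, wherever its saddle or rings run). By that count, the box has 1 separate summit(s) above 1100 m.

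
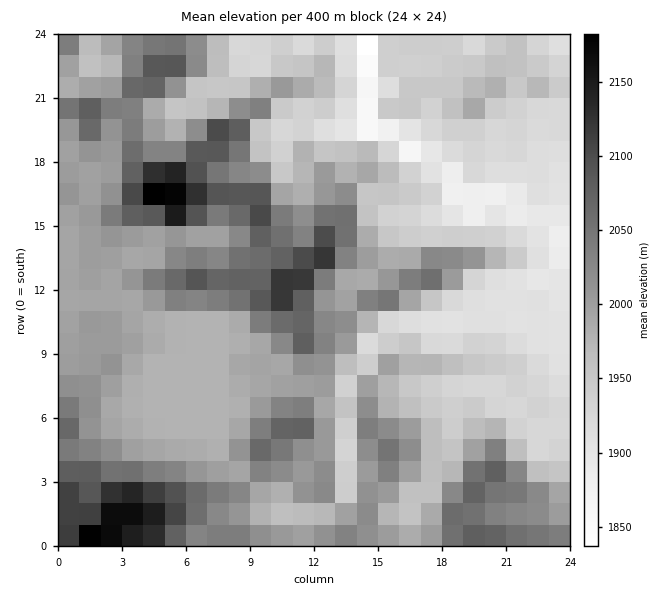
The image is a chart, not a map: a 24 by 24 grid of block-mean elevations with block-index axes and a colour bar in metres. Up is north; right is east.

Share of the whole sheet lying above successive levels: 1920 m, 88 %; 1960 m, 66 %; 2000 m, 40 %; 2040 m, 21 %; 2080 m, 9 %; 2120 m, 3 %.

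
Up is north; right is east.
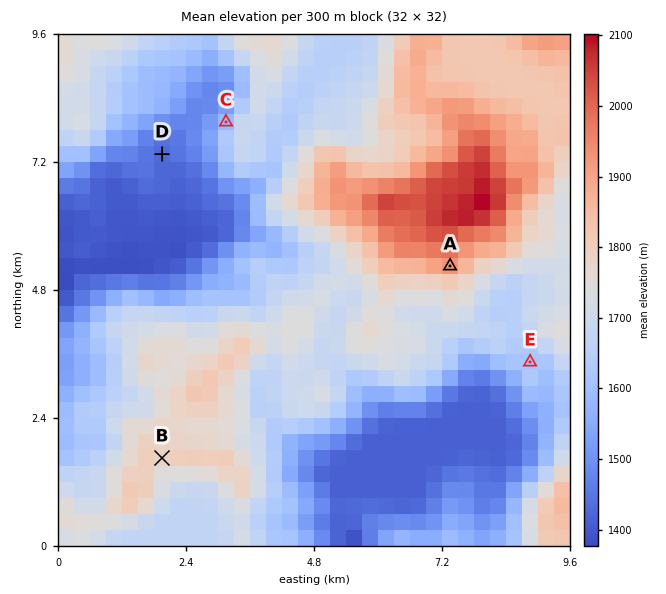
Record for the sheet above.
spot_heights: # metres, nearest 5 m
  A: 1935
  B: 1785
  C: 1580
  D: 1430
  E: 1615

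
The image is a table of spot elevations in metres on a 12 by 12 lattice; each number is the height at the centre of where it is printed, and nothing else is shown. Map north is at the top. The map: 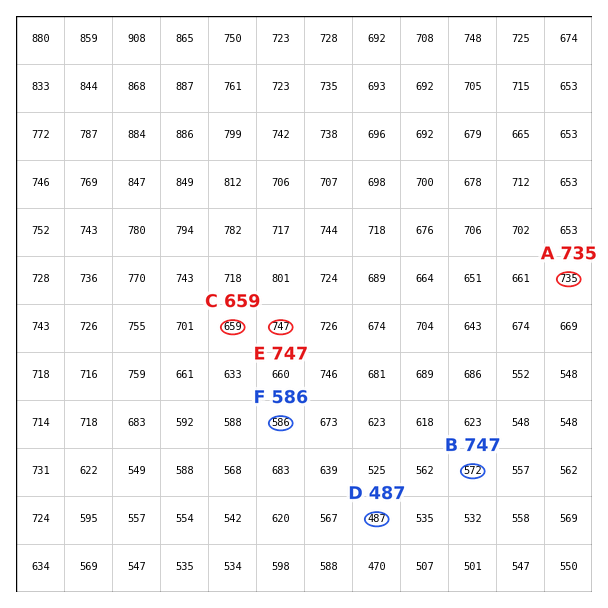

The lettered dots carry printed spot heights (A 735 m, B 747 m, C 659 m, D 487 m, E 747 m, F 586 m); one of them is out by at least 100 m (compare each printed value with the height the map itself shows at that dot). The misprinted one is B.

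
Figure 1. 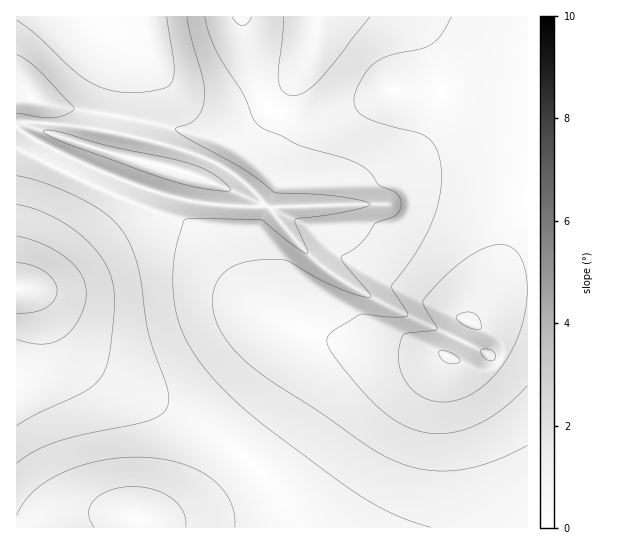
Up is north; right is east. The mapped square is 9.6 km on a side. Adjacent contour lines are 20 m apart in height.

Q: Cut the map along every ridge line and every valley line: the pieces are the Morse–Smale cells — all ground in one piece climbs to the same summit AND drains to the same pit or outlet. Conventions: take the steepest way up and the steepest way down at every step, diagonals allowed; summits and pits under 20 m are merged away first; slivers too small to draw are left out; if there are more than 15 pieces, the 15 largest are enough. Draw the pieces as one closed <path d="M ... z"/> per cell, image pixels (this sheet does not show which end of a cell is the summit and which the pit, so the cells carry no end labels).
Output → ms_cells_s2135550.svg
<path d="M527 16l-284 0 2 21 11 41 9 23 7 9-23 19-26 14-7 8-4 10 31 20 21 22-5 4-53-3-48-11-81-32-38-18-22-15-1 161 10 0 8 4 7 8 23 44 19 18 40 24 76 38 46 32 31 34 19 37 232 0z"/><path d="M26 289l-10 1 1 238 278-1-10-21-9-15-31-34-46-32-90-46-31-20-17-18-20-40-7-8z"/><path d="M242 16l-143 0 14 19 8 20 0 31-8 45 61 16 37 14 12-18 18-8 30-24-15-33z"/><path d="M98 16l-81 0-1 79 10 1 19 9 0 25 8 5 66 21 63 15 20 8 9-16-1-3-36-13-61-16 8-45 0-31-8-20z"/><path d="M26 96l-10 1 0 30 23 16 38 18 65 27 41 12 54 7 22 0 5-2-3-6-18-18-30-20-11 18-20-8-63-15-66-21-8-5 0-25z"/>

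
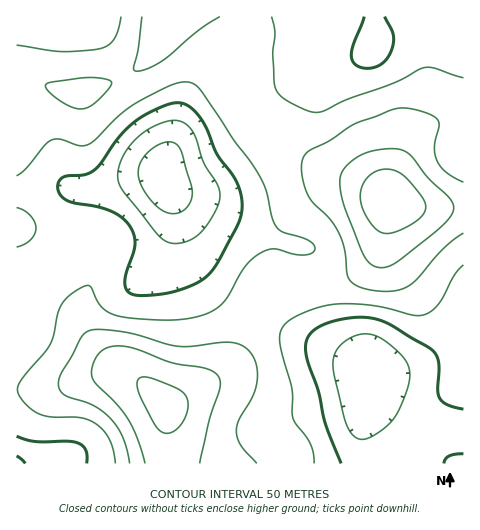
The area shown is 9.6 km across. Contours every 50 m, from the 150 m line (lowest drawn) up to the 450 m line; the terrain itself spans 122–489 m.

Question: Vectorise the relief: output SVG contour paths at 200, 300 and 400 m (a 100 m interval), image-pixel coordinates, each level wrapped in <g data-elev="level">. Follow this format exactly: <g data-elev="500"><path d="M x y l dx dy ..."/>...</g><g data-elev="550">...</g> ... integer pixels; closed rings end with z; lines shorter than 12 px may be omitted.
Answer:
<g data-elev="200"><path d="M360 439l-9-6-5-11-12-46-1-14 3-11 8-9 12-7 12-1 14 5 18 15 8 11 2 12-6 22-12 21-8 8-10 8-9 3z"/><path d="M171 243l-7-3-6-5-34-42-5-10-1-9 2-9 3-10 14-17 18-12 11-4 9-2 10 3 8 9 11 30 14 24 2 10-5 17-15 20-14 9z"/></g><g data-elev="300"><path d="M314 463l-1-10-2-9-15-20-3-7-1-28-12-47 0-9 4-7 8-7 13-7 16-5 15-3 33 1 17 3 27 7 12 0 7-4 7-7 15-28 9-11"/><path d="M17 247l8-3 6-4 4-6 1-6-2-7-4-6-6-5-7-2"/><path d="M17 176l9-7 18-23 6-5 9-2 19 6 10 0 8-6 24-24 16-12 36-18 9-3 8 0 6 3 6 6 33 49 23 32 9 17 6 28 5 10 7 5 23 8 8 6-2 6-7 3-11-1-21-5-5 1-9 3-15 13-16 29-8 10-12 8-15 4-33 3-30-2-15-3-8-3-6-5-5-7-6-12-3-3-11 5-11 9-8 13-4 22-4 10-29 37-3 5 0 6 9 13 13 9 12 3 29 1 8 2 8 5 7 6 6 9 3 11 2 12"/><path d="M463 78l-29-10-10 0-28 14-49 17-24 12-7 1-7-1-24-12-6-4-3-6-2-8-1-27 2-22-3-15"/><path d="M121 17l-3 12-4 10-5 6-8 3-40 4-44-7"/></g><g data-elev="400"><path d="M200 463l9-43 11-31 0-7-2-6-11-7-35-6-40-15-13-2-10 1-8 4-6 7-3 11 0 8 4 7 20 20 13 16 9 19 7 24"/><path d="M378 267l12-1 13-8 40-33 8-9 3-7-1-5-3-5-22-21-16-21-7-6-7-2-20 1-16 5-16 11-4 6-2 6 0 10 3 14 18 47 8 13z"/></g>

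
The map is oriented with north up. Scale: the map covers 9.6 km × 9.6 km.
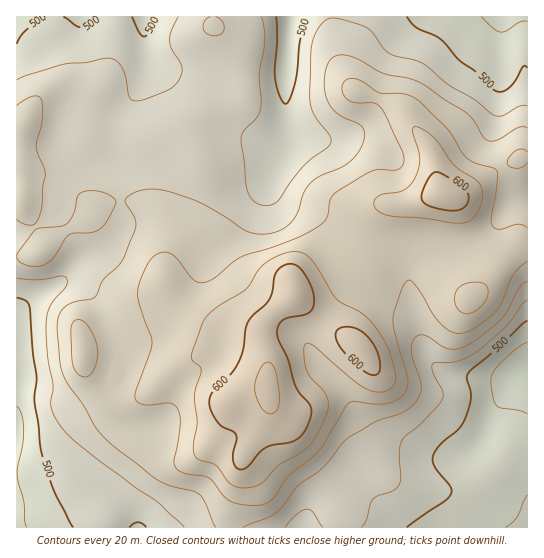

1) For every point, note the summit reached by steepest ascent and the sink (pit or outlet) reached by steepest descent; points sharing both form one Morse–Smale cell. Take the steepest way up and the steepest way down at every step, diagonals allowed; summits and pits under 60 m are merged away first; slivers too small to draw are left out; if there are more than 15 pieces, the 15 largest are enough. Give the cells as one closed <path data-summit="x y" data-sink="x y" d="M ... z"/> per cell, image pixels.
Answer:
<path data-summit="269 391" data-sink="502 17" d="M527 16l-510 0-1 111 7 0-2 31 3 11 0 14-3 18 4 10 14 22 2 8-1 9 2 1 21-19 24-11 6-6 2-5 8-6 12-3 19 0 15 4 18 14 8 16-2 11-9 25 1 11 10 13 15 16 19 12 16 0 22 4 11 4 4 6 1-8 4-8 28-28 11 0 15-4 34-19 10-40 7-13 9-10 8-3 20 0 29-11 20 3 40-27 23-12 7 0z"/><path data-summit="269 391" data-sink="527 370" d="M527 157l-6 0-23 12-40 27-20-3-29 11-20 0-8 3-9 10-7 13-10 40-34 19-15 4-11 0-28 28-4 8-1 10-3-7-10-4-11-3-28 2-25-11-10 0-52 24-38 9-2 2 1 15 5 9 22 20 10 4 13 0 16-7 21-20 28-16 14-12 37 1 7 3 7 7 4 12 1 42-6 16-20 32-4 29-11 29-1 13 300 0z"/><path data-summit="269 391" data-sink="17 439" d="M21 200l-5 1 0 326 210 1 2-13 11-29 4-29 20-32 6-16-1-42-4-12-7-7-7-3-37-1-14 12-28 16-26 23-11 4-13 0-10-4-9-7-15-17-4-10 0-10 2-2 38-9 52-24 10 0 25 11 27-2-12-2-12 1-10-4-13-9-19-21-6-8-1-11 9-25 2-11-8-16-16-12-17-6-19 0-12 3-8 6-2 5-6 6-24 11-22 19 0-10-2-8z"/><path data-summit="269 391" data-sink="527 370" d="M22 127l-6 2 1 71 6-1 1-16 0-14-3-11z"/>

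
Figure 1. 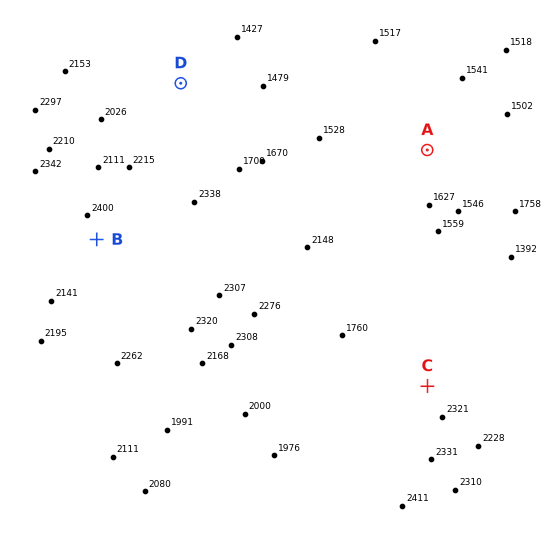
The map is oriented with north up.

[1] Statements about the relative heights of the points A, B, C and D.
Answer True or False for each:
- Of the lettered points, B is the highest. True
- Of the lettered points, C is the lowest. False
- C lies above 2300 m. False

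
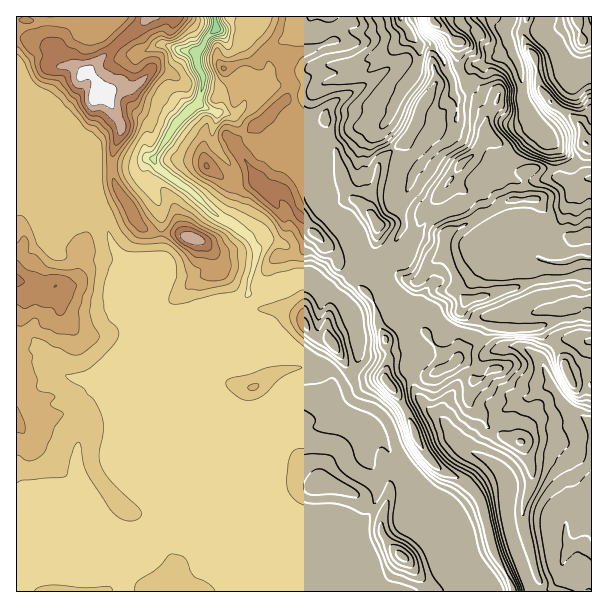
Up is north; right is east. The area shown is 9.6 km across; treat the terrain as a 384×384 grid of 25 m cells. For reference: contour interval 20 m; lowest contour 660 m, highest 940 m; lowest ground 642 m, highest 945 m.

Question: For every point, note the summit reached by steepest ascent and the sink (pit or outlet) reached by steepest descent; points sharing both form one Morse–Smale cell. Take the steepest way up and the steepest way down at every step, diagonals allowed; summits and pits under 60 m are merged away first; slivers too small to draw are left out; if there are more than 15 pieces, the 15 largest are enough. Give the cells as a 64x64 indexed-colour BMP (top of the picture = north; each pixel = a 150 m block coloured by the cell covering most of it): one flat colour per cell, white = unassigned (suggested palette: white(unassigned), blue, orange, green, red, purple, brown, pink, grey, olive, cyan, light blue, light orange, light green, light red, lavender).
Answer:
<image width="64" height="64" href="data:image/bmp;base64,Qk12CAAAAAAAAHYAAAAoAAAAQAAAAEAAAAABAAQAAAAAAAAIAAATCwAAEwsAABAAAAAAAAAA////ALR3HwAOf/8ALKAsACgn1gC9Z5QAS1aMAMJ34wB/f38AIr28AM++FwDox64AeLv/AIrfmACWmP8A1bDFABERERERERERERERERERERERERERERERERERAARAAAAAERERERERERERERERERERERERERERERERERmZBEAAAAAREREREREREREREREREREREREREREREREZmZn/REQAABEREREREREREREREREREREREREREREREZmZmf9EREAAERERERERERERERERERERERERERERERERmZmf/0REQAAiERERERESERERERERERERERERERERERmZmZ/0RERAACIiIiIiIiIiERERERERERERERERERERmZmZn/REREAAIiIiIiIiIiIhERERERERERERERERERGZmZn/9EREQAAiIiIiIiIiIiERERERERERERERERERGZmZmf/0RERAACIiIiIiIiIizBEREREREREREREREREZmZmZ/0REREQAIiIiIiIiIizMEREREREREREREREREZmZmZ//9ERERAAiIiIiIiIizMwRERERERERERERERERmZmZn//0REREQCIiIiIiIiLMzMERERERERERERERERGZmZ///0REREREIiIiIiIizMzMzBERERERERERERERGZmf////REREREQiIiIiIizMzMzMwRERERERERERERGZmf////RERERERCIiIiIiLMzMzMzBEREREREREREREZmf///0REREREREIiIiIiIszMzMzMwREREREREREREZmZ//9EREREREREQiIiIiIizMzMzMzBEREREREREREZmZ//9ERERERERERCIiIiIiLMzMzMzO4REQAAAAERmZmZn//0REREREREREIiIiIiIszMzMzM7u7uAAAAAZmZmZmf/0REREREREREQiIiIiIizMzMzM7u7u7gAACZmZmZmf/0RERERERERERCIiIiIiLMzMzMzu7u7u7g6ZmZmZmZ/0REREREREREREIiIiIiIszMzMzO7u7u7u7u7pmZmZ/0REREREREREREQiIiIiIizMzMzM7u7u7u7u7u2ZmZAPRERERERERERERCIiIiIiIiLMzMzu7u7u7u7u3dmZkAB3dEREREREREREIiIiIiIiIiIiqu7u7u7u7u3d3ZmQAHd3dEREREREREQiIiIiIiIiIiqq7u7u7u7u3d3dmZAAB3d0RERERERERCIiIiIiIiIiqqru7u7u7d3d3d2ZkAB3d3ZkREREREREIiIiIiIiIiqqqq7d3d3d3d3d3ZmQAHd3dmZEREREREQiIiIiIiIiKqqqqt3d3d3d3d3dmQAHd3d3ZmZmZkRERCIiIiIiIiKqqqqq3d3d3d3d3dmZAAd3d3dmZmZmZmZEIiIiIiIiIqqqqqqt3d3d3d3d2ZkAd3d3d2ZmZmZmZmYiIiIiIiIiqqqqqqqt3d3d3d2ZmQB3d3d3ZmZmZmZmZiIiIiIiIiIqqqqqqqoN3d3d2ZmQAHd3d3ZmZmZmZmZmIiIiIiIiIjqqqqqqqgAA3diIkAAHd3d3dmZmZmZmZmYiIiIiIiIiM6qqqqqqAAAIiIiAAAd3d3d2ZmZmZmZmZiIiIiIiIiMzqqqqqqoAAAiIiFVQd3d3d2ZmZmZmZmZmIiIiIiIjMzOqqqqqqqAAiIiIVVVXd3d3ZmZmZmZmZmYiIiIiIiMzM6qqqqqqoACIiIVVVVV3d3dmZmZmZmZmZiIiIiIiMzMzqqqqqqqIiIiIVVVVVXd3d2ZmZmZmZmAGIiIiIiIzMzOqqqqqqIiIiFVVVVVVV3d3ZmZmZmZgAAAiIiIiIzMzM6qqqqiIiIiIVVVVVVVXd3dmZmZmZmAAACIiIiIzMzMzqqqqiIiIiIVVVVVVVVd3d2ZmZmZmYAAAIiIiIzMzMzOqqqiIiIiIVVVVVVVVV3d2ZmZmZmYAAAAiIiIzMzMzOqqoiIiIiIhVVVVVVVVXd3ZmZmZmYAAAACIiIzMzMzM6qoiIiIiFVVVVVVVVVVV3d2ZmZmZgAAAAIiIzMzMzM6qoiIiIiFVVVVVVVVVVVXd3dmZmZmAAAAAiIzMzMzMzqoiIiIiIVVVVVVVVVVVXd3d2ZmZru7u7ADMzMzMzMzMziIiIiIVVVVVVVVVVVXd3d3d2Zmu7u7uwMzMzMzMzMzOIiIiIVVVVVVVVVVVVd3d3d3Zmu7u7u7AzMzMzMzMzMziIiIiFVVVVVVVVVVd3d3d3d2u7u7u7uzMzMzMzMzMzOIiIiIhVVVVVVVVVV3d3d3d3u7u7u7u7MzMzMzMzMzMziIiIiIhVVVVVVVVXd3d3d3e7u7u7u7szMzMzMzMzMzM4iAAIiIVVVVVVVVV3d3d3d7u7u7u7uzMzMzMzMzMzMzMAAAiIiFVVVVVVVXd3d3d3u7u7u7u7MzMzMzMzMzMzMzAAAIiIVVVVVVVVV3d3d3u7u7u7u7szMzMzMzMzMzMzOIgIiIhVVVVVVVVVd3d3u7u7u7u7uzMzMzMzMzMzMzM4iIiIiFVVVVVVVVV3dwC7u7u7u7u7MzMzMzMzMzMzM4iIiIiIVVVQBVVVVVd3AAu7u7u7sAAzMzMzMzMzMzMziIiIiIhVVQAAAFVVV3AAAAC7u7sAADMzMzMzMzMzMzM4iIiIhVVVAAAAAFVXAAAAAAu7uwAAMzMzMzMzMzMzMziIiIiFVVUAAAAABQAAAAAAC7uwAAAzMzMzMzMzMzMzM4AAiIVVUAAAAAAAAAAAAAC7sAAAADMzMzMzMzMzMzMzAAAIhVVQAAAAAAAAAAAAAAAAAAAA"/>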